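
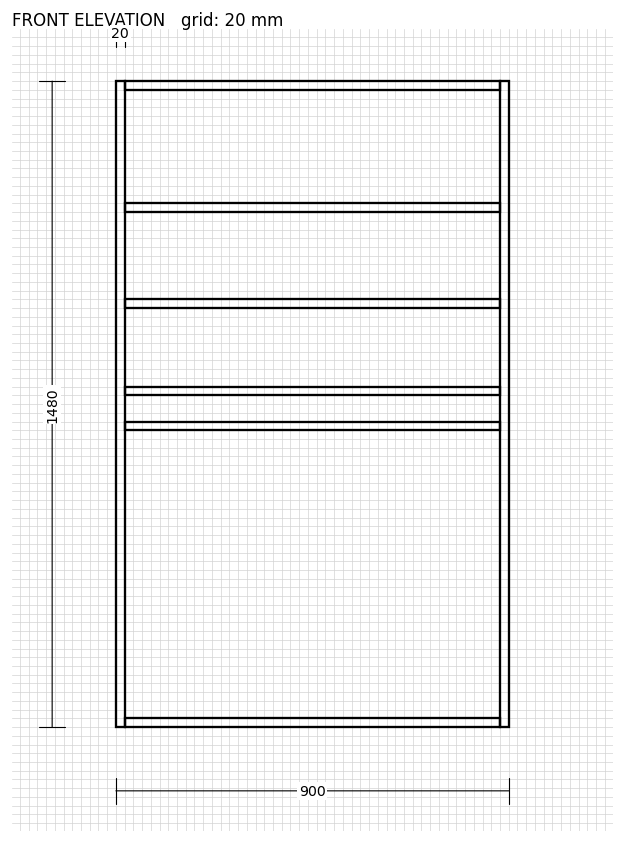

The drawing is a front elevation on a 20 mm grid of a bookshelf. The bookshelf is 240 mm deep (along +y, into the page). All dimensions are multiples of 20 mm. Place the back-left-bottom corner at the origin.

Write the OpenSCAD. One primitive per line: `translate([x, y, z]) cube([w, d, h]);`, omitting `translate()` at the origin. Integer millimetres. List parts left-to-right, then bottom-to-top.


cube([20, 240, 1480]);
translate([20, 0, 0]) cube([860, 240, 20]);
translate([20, 0, 680]) cube([860, 240, 20]);
translate([20, 0, 760]) cube([860, 240, 20]);
translate([20, 0, 960]) cube([860, 240, 20]);
translate([20, 0, 1180]) cube([860, 240, 20]);
translate([20, 0, 1460]) cube([860, 240, 20]);
translate([880, 0, 0]) cube([20, 240, 1480]);


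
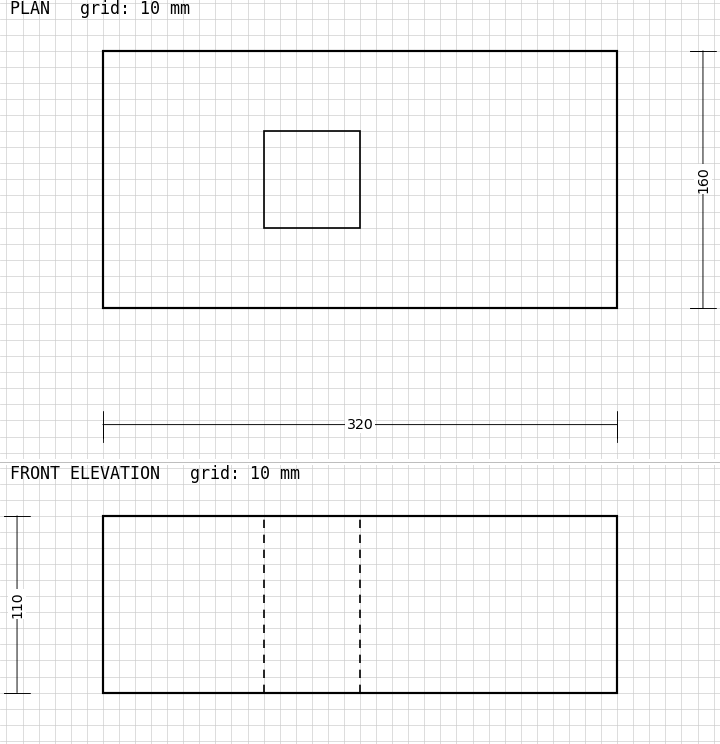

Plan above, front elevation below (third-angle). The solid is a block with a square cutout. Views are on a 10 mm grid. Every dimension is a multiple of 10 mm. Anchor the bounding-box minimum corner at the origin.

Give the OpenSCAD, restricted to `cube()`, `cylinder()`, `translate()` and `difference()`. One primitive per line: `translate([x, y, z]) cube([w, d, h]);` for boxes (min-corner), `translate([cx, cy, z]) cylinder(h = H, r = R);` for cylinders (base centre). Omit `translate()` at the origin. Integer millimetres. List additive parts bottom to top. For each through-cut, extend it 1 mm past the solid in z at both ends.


difference() {
  cube([320, 160, 110]);
  translate([100, 50, -1]) cube([60, 60, 112]);
}


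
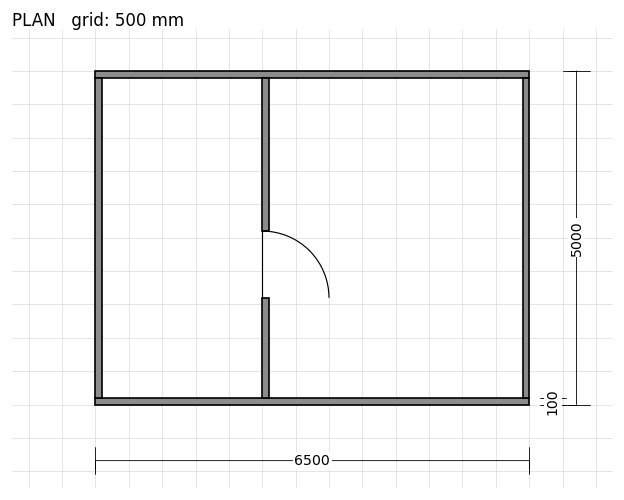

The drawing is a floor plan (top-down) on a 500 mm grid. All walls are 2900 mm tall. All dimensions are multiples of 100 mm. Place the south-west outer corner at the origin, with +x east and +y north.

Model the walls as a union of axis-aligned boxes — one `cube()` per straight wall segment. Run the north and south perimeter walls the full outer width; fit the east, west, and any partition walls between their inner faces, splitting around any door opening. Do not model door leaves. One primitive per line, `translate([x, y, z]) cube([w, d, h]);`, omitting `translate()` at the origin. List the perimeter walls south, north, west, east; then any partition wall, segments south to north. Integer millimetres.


cube([6500, 100, 2900]);
translate([0, 4900, 0]) cube([6500, 100, 2900]);
translate([0, 100, 0]) cube([100, 4800, 2900]);
translate([6400, 100, 0]) cube([100, 4800, 2900]);
translate([2500, 100, 0]) cube([100, 1500, 2900]);
translate([2500, 2600, 0]) cube([100, 2300, 2900]);


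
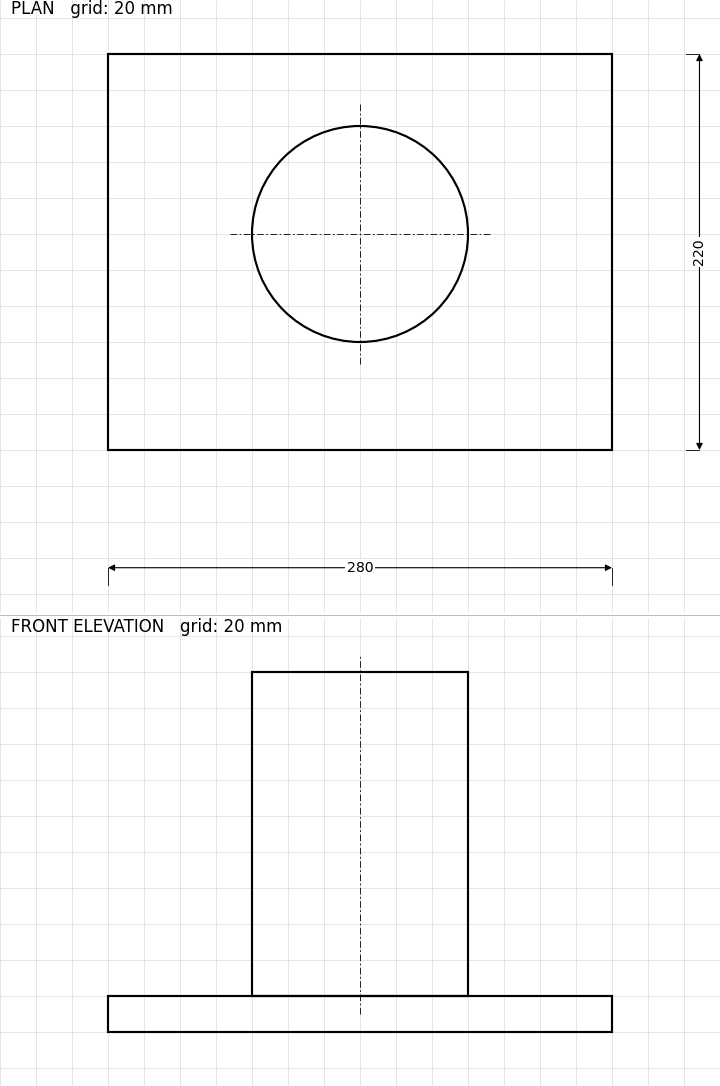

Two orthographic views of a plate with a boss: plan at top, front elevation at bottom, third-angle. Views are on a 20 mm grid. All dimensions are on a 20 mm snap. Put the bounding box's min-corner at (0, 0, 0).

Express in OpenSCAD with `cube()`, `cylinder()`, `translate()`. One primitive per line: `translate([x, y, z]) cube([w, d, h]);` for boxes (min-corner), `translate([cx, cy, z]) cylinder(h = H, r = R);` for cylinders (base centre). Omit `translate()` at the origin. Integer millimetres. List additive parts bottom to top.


cube([280, 220, 20]);
translate([140, 120, 20]) cylinder(h = 180, r = 60);


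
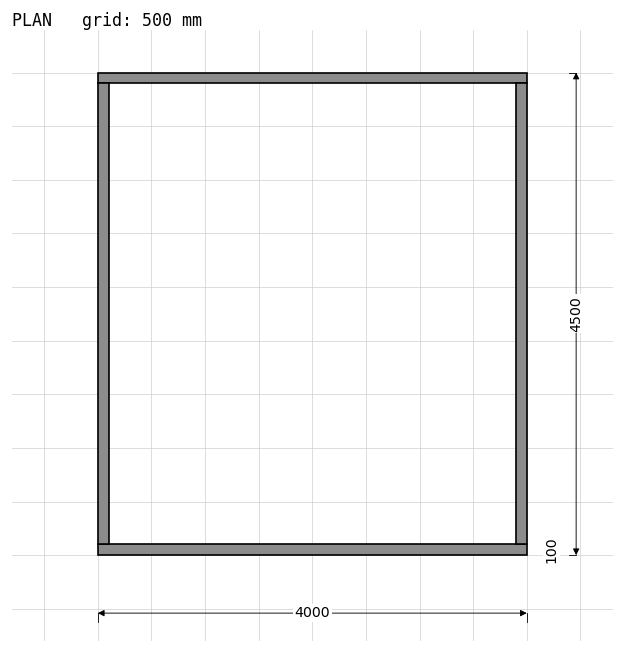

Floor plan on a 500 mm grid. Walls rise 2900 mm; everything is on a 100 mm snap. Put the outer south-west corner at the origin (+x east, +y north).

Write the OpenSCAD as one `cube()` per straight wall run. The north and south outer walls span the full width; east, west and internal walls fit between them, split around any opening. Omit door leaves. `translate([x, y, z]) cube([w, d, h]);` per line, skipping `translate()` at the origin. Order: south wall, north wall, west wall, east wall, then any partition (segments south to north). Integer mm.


cube([4000, 100, 2900]);
translate([0, 4400, 0]) cube([4000, 100, 2900]);
translate([0, 100, 0]) cube([100, 4300, 2900]);
translate([3900, 100, 0]) cube([100, 4300, 2900]);


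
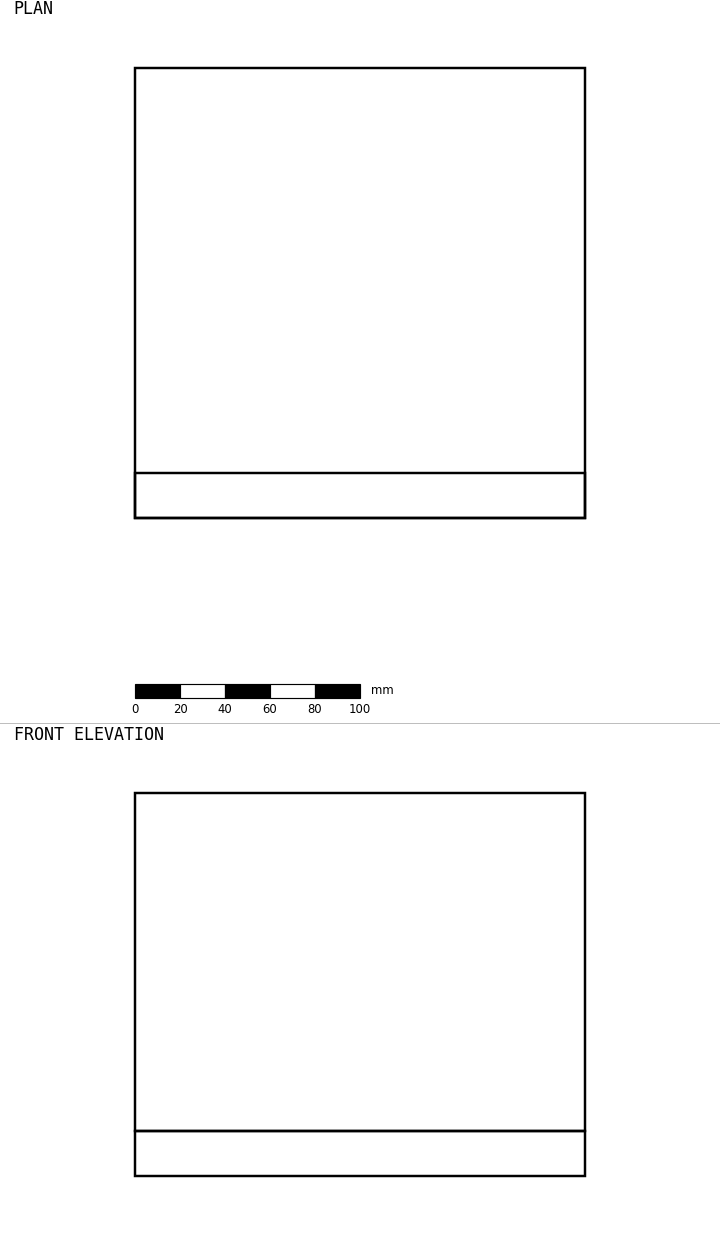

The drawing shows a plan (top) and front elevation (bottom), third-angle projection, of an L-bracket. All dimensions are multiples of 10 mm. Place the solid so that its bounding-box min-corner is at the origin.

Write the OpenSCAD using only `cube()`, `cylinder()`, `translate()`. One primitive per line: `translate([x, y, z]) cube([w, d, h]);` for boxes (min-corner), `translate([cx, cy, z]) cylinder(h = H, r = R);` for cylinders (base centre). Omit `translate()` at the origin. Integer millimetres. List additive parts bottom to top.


cube([200, 200, 20]);
translate([0, 0, 20]) cube([200, 20, 150]);


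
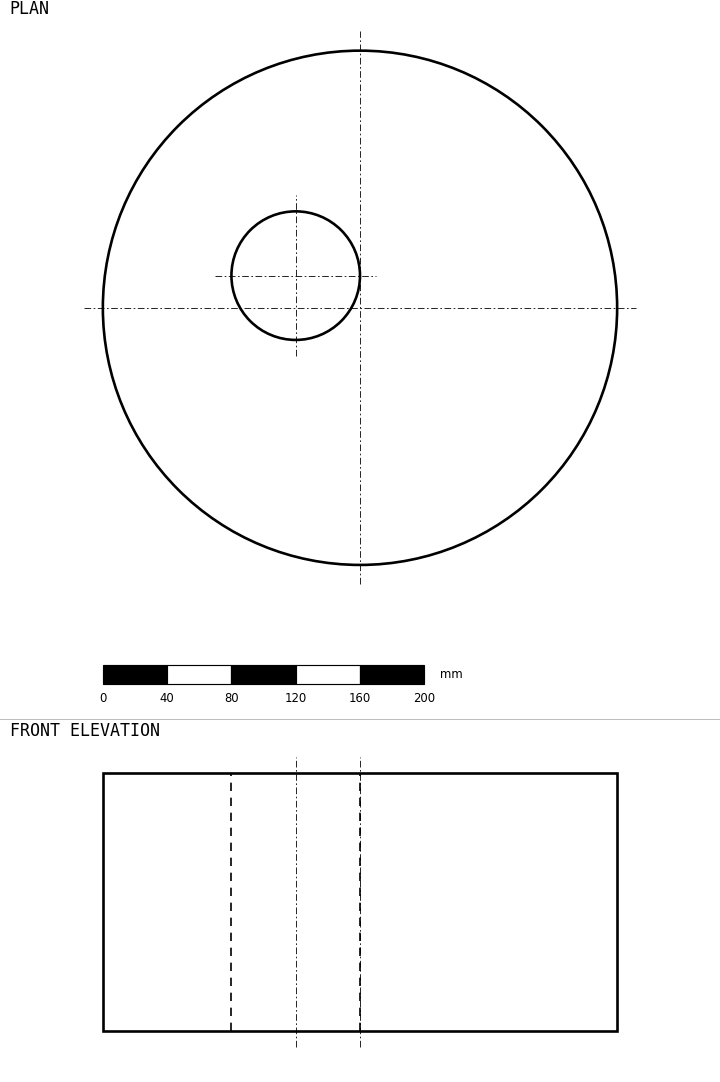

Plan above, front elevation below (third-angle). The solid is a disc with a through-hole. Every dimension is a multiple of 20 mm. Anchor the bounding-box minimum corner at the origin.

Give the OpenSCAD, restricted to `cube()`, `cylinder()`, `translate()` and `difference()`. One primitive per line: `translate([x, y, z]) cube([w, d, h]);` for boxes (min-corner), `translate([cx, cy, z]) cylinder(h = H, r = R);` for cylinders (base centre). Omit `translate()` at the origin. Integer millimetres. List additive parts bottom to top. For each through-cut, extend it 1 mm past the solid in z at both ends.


difference() {
  translate([160, 160, 0]) cylinder(h = 160, r = 160);
  translate([120, 180, -1]) cylinder(h = 162, r = 40);
}


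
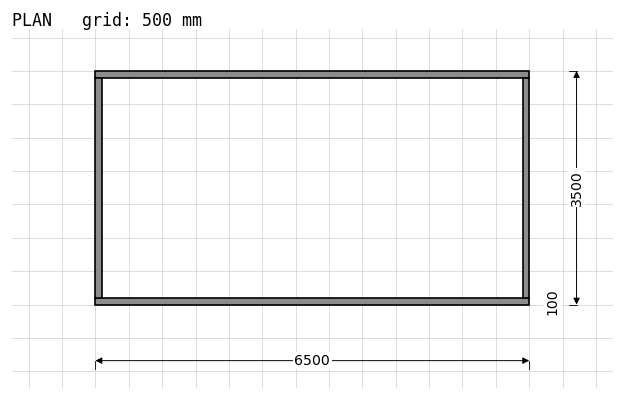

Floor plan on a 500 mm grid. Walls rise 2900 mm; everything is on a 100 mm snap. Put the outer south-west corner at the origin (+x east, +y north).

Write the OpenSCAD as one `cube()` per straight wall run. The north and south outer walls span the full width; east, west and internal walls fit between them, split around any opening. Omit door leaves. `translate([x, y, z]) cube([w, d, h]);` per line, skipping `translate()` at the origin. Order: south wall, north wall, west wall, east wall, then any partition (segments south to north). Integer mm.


cube([6500, 100, 2900]);
translate([0, 3400, 0]) cube([6500, 100, 2900]);
translate([0, 100, 0]) cube([100, 3300, 2900]);
translate([6400, 100, 0]) cube([100, 3300, 2900]);


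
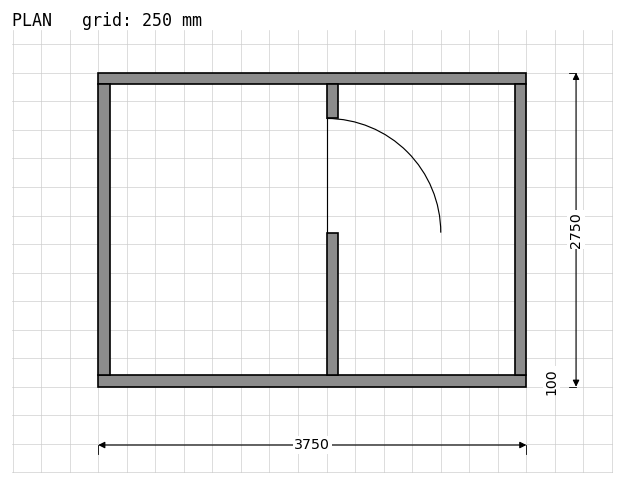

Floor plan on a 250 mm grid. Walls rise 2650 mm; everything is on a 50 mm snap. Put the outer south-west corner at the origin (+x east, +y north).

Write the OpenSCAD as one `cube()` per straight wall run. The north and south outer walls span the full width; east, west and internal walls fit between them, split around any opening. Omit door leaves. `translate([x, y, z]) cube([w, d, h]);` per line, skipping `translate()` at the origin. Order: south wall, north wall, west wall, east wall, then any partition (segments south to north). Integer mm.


cube([3750, 100, 2650]);
translate([0, 2650, 0]) cube([3750, 100, 2650]);
translate([0, 100, 0]) cube([100, 2550, 2650]);
translate([3650, 100, 0]) cube([100, 2550, 2650]);
translate([2000, 100, 0]) cube([100, 1250, 2650]);
translate([2000, 2350, 0]) cube([100, 300, 2650]);


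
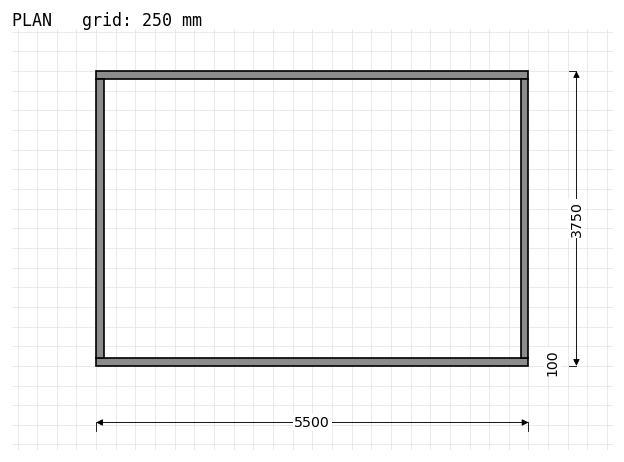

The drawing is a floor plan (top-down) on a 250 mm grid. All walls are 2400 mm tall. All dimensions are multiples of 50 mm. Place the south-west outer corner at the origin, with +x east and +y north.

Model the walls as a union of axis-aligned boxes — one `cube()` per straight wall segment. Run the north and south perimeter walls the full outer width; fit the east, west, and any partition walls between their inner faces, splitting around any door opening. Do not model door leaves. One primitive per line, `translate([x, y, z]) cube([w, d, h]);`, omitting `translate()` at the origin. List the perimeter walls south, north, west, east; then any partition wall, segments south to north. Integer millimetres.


cube([5500, 100, 2400]);
translate([0, 3650, 0]) cube([5500, 100, 2400]);
translate([0, 100, 0]) cube([100, 3550, 2400]);
translate([5400, 100, 0]) cube([100, 3550, 2400]);


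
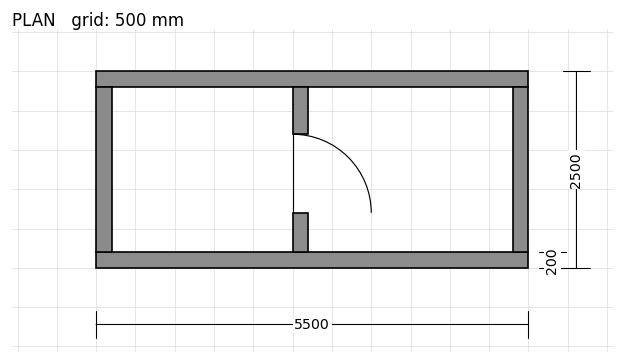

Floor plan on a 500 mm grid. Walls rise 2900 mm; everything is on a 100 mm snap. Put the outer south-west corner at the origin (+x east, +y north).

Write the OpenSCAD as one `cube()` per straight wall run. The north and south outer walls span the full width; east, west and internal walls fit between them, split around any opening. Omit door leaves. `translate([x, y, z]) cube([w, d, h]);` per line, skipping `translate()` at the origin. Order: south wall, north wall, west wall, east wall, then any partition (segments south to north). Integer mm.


cube([5500, 200, 2900]);
translate([0, 2300, 0]) cube([5500, 200, 2900]);
translate([0, 200, 0]) cube([200, 2100, 2900]);
translate([5300, 200, 0]) cube([200, 2100, 2900]);
translate([2500, 200, 0]) cube([200, 500, 2900]);
translate([2500, 1700, 0]) cube([200, 600, 2900]);


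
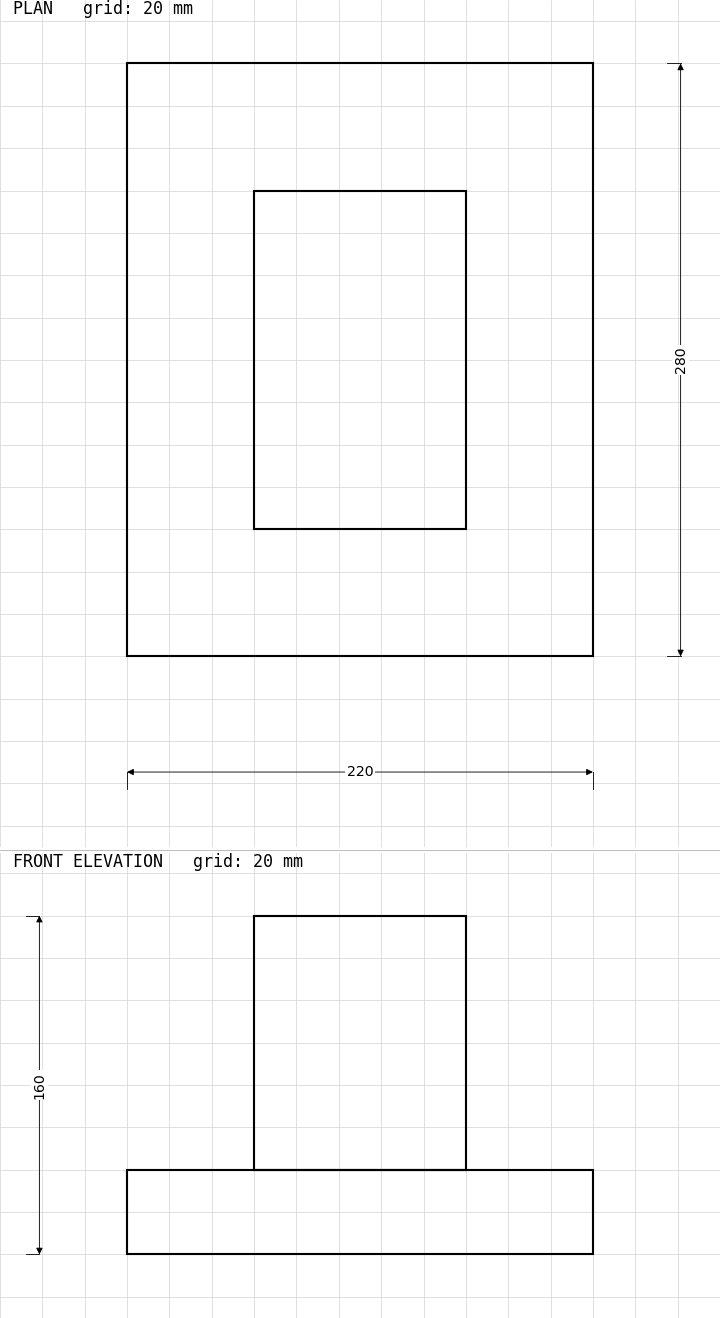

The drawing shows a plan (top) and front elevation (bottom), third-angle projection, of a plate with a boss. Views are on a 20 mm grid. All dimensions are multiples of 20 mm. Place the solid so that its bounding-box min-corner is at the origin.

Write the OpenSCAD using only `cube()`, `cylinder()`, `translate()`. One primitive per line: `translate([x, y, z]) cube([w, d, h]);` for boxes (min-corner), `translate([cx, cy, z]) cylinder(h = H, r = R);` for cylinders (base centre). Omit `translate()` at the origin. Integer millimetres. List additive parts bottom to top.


cube([220, 280, 40]);
translate([60, 60, 40]) cube([100, 160, 120]);


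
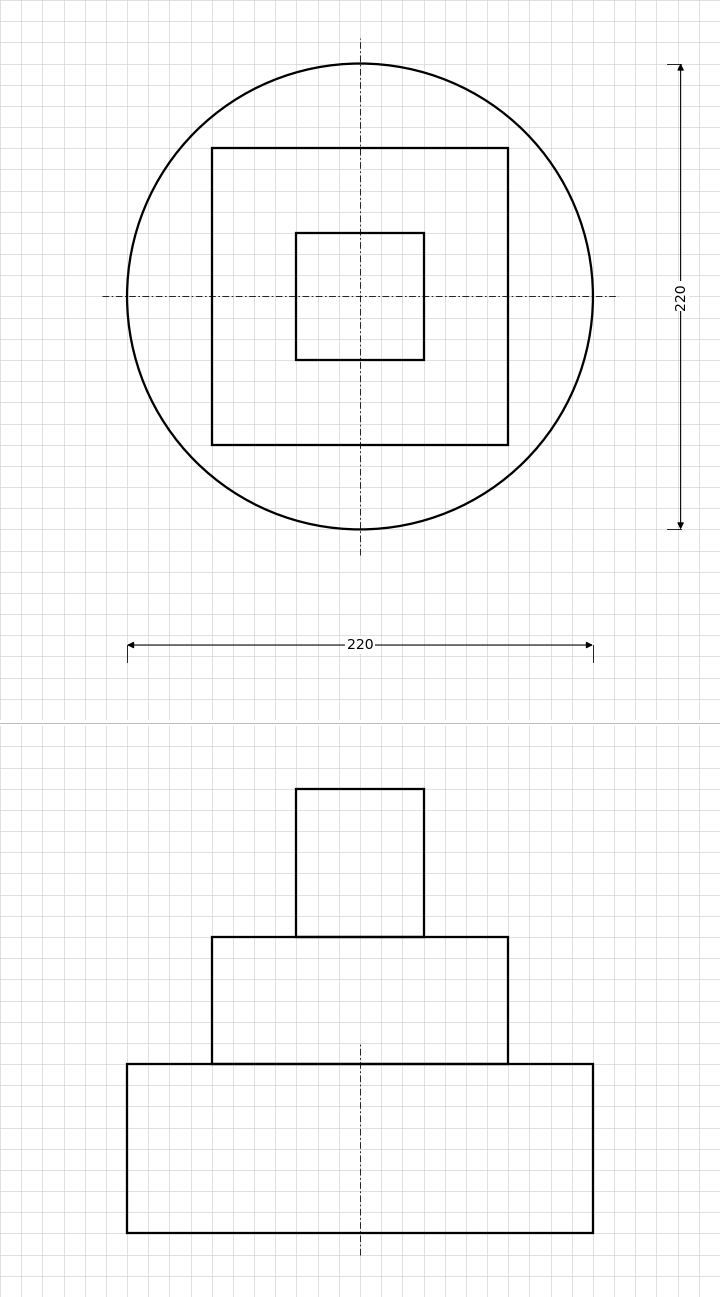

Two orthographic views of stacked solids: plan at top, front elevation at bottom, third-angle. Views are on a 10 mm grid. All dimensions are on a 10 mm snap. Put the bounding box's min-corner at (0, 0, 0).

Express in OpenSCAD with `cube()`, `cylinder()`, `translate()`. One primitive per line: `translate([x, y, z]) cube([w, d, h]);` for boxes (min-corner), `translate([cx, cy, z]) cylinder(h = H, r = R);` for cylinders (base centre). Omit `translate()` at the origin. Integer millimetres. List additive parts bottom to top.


translate([110, 110, 0]) cylinder(h = 80, r = 110);
translate([40, 40, 80]) cube([140, 140, 60]);
translate([80, 80, 140]) cube([60, 60, 70]);


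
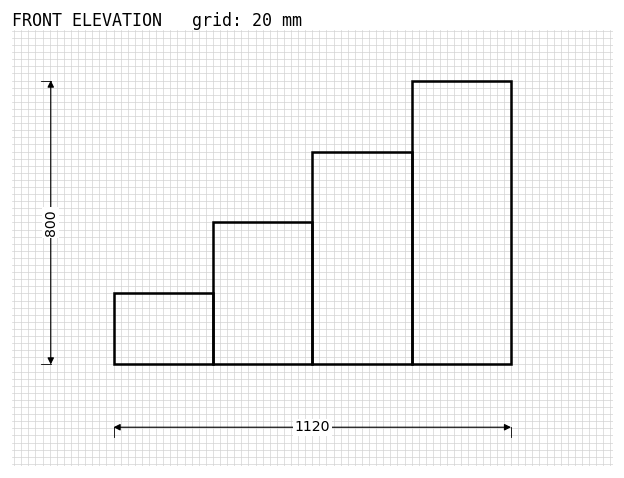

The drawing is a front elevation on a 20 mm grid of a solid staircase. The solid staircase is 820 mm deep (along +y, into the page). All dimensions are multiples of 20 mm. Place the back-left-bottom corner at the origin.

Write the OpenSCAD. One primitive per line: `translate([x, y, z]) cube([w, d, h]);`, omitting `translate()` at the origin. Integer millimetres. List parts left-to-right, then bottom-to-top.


cube([280, 820, 200]);
translate([280, 0, 0]) cube([280, 820, 400]);
translate([560, 0, 0]) cube([280, 820, 600]);
translate([840, 0, 0]) cube([280, 820, 800]);


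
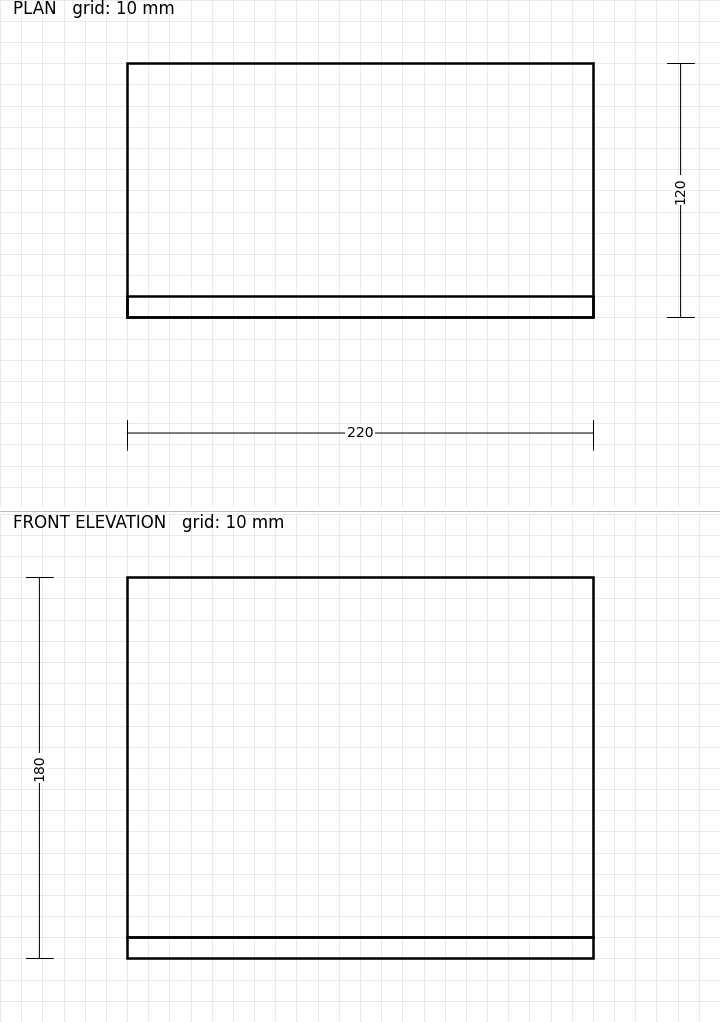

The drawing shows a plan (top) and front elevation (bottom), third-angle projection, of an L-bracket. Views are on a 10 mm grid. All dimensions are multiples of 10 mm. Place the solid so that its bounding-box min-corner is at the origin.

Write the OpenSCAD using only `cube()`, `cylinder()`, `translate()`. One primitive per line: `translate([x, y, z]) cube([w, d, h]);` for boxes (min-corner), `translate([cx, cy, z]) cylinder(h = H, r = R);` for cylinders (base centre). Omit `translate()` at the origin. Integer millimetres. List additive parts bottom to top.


cube([220, 120, 10]);
translate([0, 0, 10]) cube([220, 10, 170]);


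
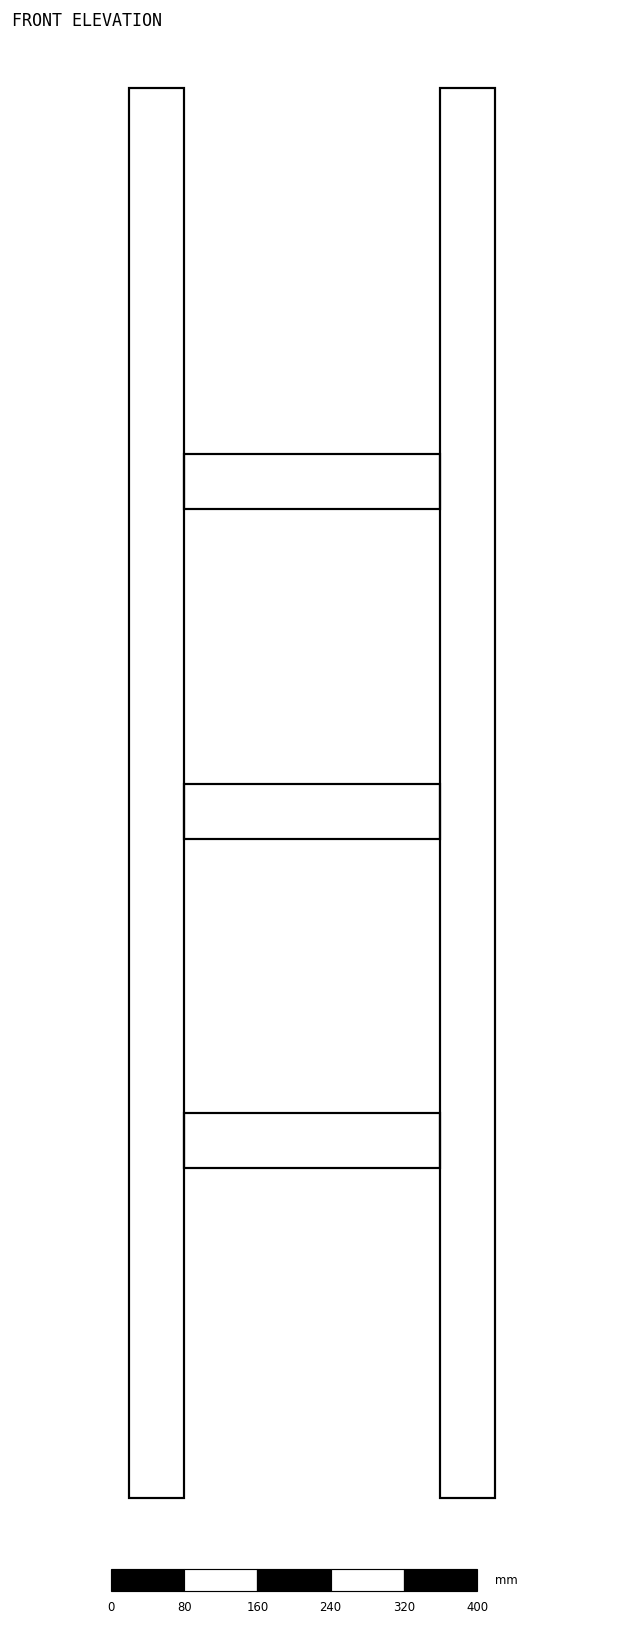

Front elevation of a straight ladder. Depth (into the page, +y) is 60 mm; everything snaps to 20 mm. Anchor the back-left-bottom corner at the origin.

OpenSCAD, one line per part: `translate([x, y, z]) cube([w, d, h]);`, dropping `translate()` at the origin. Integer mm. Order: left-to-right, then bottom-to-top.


cube([60, 60, 1540]);
translate([60, 0, 360]) cube([280, 60, 60]);
translate([60, 0, 720]) cube([280, 60, 60]);
translate([60, 0, 1080]) cube([280, 60, 60]);
translate([340, 0, 0]) cube([60, 60, 1540]);


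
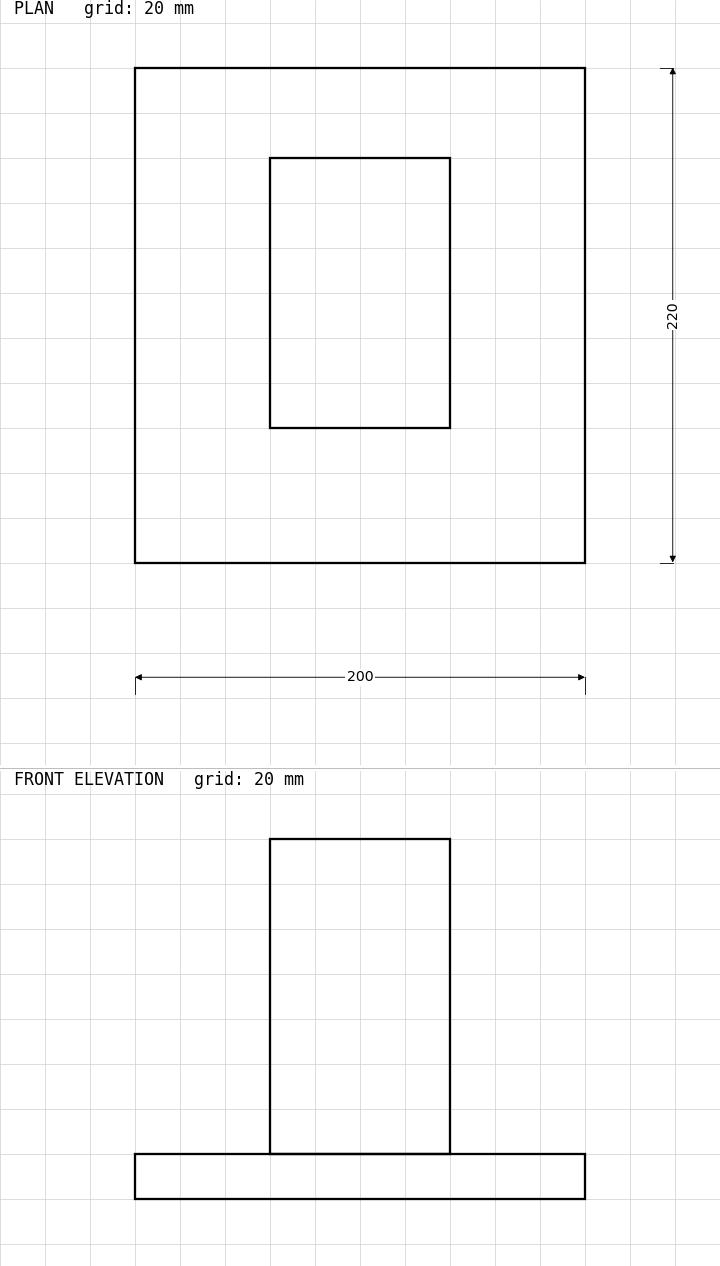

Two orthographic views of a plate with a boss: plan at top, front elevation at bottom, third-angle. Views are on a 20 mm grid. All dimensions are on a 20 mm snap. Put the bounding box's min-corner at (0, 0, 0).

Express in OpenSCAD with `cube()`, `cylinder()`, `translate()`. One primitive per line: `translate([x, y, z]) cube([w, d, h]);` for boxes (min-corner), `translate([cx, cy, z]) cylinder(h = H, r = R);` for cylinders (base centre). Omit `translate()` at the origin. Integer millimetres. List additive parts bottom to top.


cube([200, 220, 20]);
translate([60, 60, 20]) cube([80, 120, 140]);


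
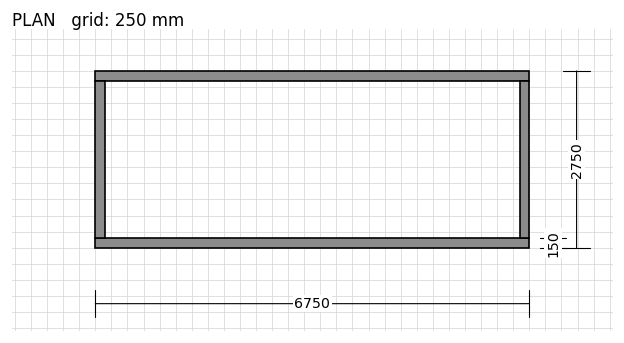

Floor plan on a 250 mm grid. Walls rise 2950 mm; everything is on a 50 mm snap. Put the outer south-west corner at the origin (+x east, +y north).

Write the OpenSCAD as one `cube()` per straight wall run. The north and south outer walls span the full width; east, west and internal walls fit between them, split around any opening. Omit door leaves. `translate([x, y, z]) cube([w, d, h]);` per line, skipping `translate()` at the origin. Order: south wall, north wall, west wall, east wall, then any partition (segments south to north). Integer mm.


cube([6750, 150, 2950]);
translate([0, 2600, 0]) cube([6750, 150, 2950]);
translate([0, 150, 0]) cube([150, 2450, 2950]);
translate([6600, 150, 0]) cube([150, 2450, 2950]);


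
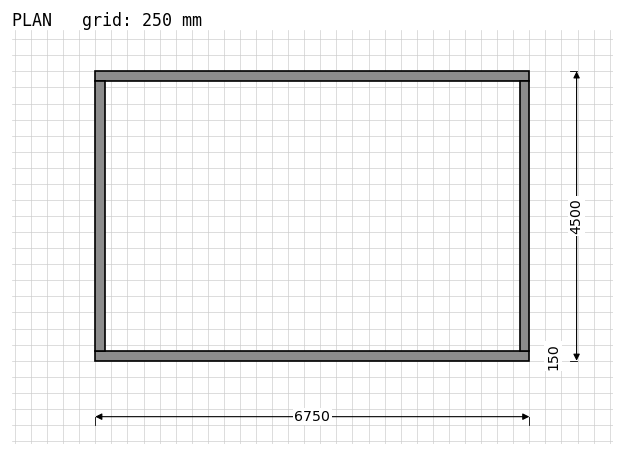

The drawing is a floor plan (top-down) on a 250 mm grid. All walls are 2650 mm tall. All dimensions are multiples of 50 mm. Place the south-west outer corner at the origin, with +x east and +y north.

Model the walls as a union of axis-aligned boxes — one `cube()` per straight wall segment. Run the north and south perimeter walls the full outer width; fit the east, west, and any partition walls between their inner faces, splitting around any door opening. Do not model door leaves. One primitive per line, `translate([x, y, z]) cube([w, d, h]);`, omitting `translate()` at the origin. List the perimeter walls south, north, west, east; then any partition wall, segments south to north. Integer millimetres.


cube([6750, 150, 2650]);
translate([0, 4350, 0]) cube([6750, 150, 2650]);
translate([0, 150, 0]) cube([150, 4200, 2650]);
translate([6600, 150, 0]) cube([150, 4200, 2650]);


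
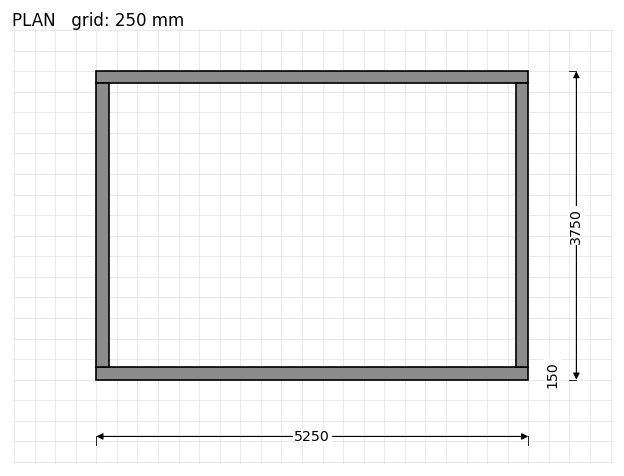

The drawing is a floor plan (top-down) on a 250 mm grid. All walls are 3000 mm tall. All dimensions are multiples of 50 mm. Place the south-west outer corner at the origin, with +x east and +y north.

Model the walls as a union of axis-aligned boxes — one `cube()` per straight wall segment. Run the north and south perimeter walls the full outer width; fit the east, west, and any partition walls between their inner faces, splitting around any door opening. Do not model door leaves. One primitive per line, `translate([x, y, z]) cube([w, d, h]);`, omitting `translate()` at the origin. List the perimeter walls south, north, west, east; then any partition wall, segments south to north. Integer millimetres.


cube([5250, 150, 3000]);
translate([0, 3600, 0]) cube([5250, 150, 3000]);
translate([0, 150, 0]) cube([150, 3450, 3000]);
translate([5100, 150, 0]) cube([150, 3450, 3000]);


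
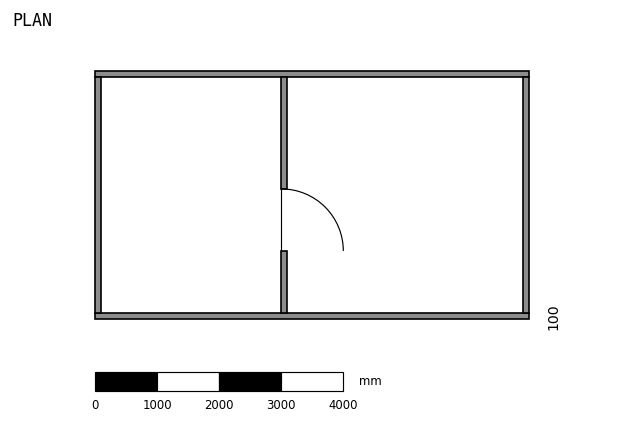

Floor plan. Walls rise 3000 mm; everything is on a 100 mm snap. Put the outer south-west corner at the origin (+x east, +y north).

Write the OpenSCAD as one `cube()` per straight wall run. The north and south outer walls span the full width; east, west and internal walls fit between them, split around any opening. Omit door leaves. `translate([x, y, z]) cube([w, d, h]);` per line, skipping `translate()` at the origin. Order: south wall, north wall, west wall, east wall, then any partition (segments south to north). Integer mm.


cube([7000, 100, 3000]);
translate([0, 3900, 0]) cube([7000, 100, 3000]);
translate([0, 100, 0]) cube([100, 3800, 3000]);
translate([6900, 100, 0]) cube([100, 3800, 3000]);
translate([3000, 100, 0]) cube([100, 1000, 3000]);
translate([3000, 2100, 0]) cube([100, 1800, 3000]);


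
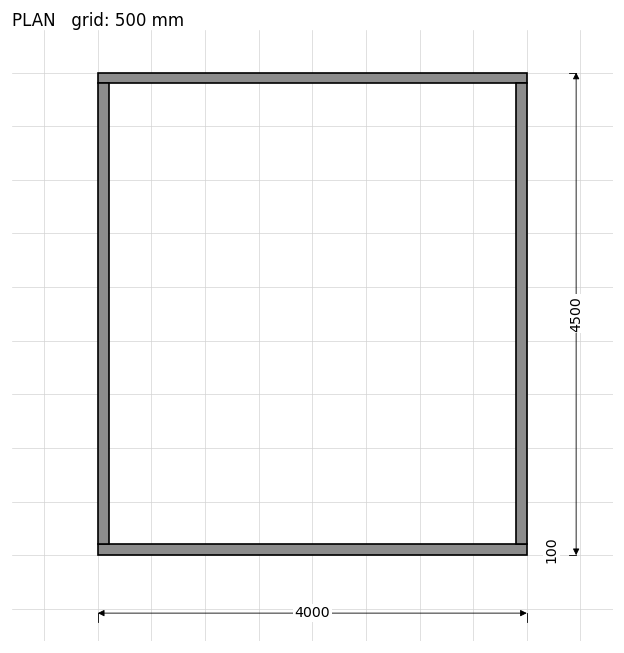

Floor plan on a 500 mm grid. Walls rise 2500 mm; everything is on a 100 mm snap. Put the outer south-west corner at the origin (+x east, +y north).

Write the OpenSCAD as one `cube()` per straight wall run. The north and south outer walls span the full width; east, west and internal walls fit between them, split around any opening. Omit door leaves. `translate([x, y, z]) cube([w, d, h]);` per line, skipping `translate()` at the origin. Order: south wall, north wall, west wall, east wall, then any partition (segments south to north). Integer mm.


cube([4000, 100, 2500]);
translate([0, 4400, 0]) cube([4000, 100, 2500]);
translate([0, 100, 0]) cube([100, 4300, 2500]);
translate([3900, 100, 0]) cube([100, 4300, 2500]);


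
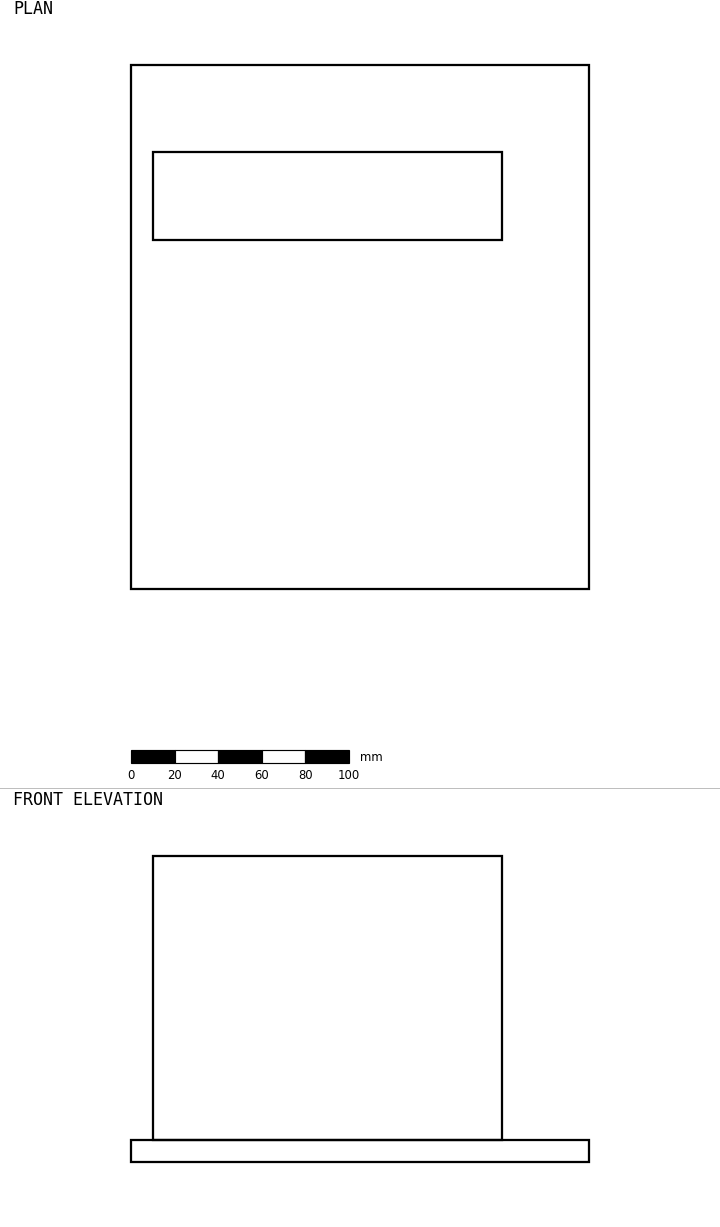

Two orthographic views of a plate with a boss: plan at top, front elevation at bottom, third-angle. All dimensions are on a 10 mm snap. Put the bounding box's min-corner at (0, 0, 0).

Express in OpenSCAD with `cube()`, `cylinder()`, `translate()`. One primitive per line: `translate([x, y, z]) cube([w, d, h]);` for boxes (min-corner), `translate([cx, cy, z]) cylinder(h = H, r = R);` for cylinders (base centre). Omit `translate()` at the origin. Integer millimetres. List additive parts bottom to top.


cube([210, 240, 10]);
translate([10, 160, 10]) cube([160, 40, 130]);


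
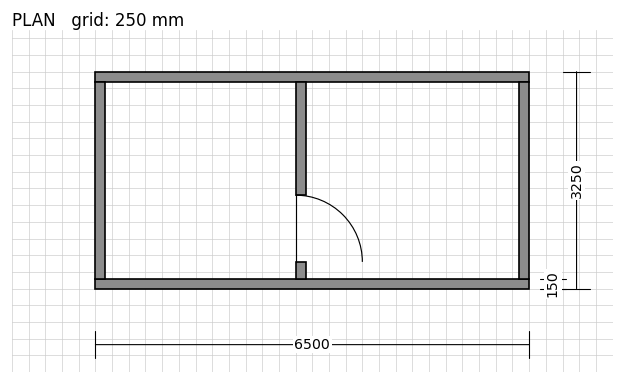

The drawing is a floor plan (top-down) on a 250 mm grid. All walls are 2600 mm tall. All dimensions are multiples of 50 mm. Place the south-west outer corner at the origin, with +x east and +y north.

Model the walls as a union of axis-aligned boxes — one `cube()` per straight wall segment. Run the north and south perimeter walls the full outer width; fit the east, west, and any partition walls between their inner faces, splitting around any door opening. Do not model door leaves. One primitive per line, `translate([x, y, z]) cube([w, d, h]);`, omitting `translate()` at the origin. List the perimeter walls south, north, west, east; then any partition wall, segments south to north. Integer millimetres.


cube([6500, 150, 2600]);
translate([0, 3100, 0]) cube([6500, 150, 2600]);
translate([0, 150, 0]) cube([150, 2950, 2600]);
translate([6350, 150, 0]) cube([150, 2950, 2600]);
translate([3000, 150, 0]) cube([150, 250, 2600]);
translate([3000, 1400, 0]) cube([150, 1700, 2600]);


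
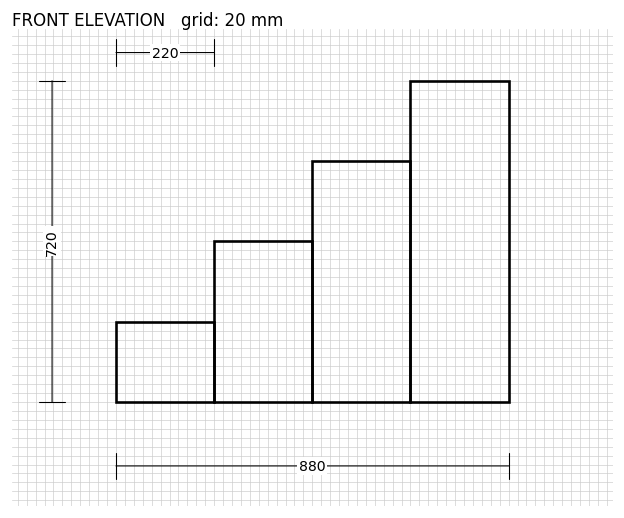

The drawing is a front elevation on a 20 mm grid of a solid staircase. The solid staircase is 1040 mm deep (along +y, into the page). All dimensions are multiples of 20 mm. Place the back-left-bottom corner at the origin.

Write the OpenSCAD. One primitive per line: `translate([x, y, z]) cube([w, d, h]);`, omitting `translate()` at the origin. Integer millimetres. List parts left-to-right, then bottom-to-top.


cube([220, 1040, 180]);
translate([220, 0, 0]) cube([220, 1040, 360]);
translate([440, 0, 0]) cube([220, 1040, 540]);
translate([660, 0, 0]) cube([220, 1040, 720]);


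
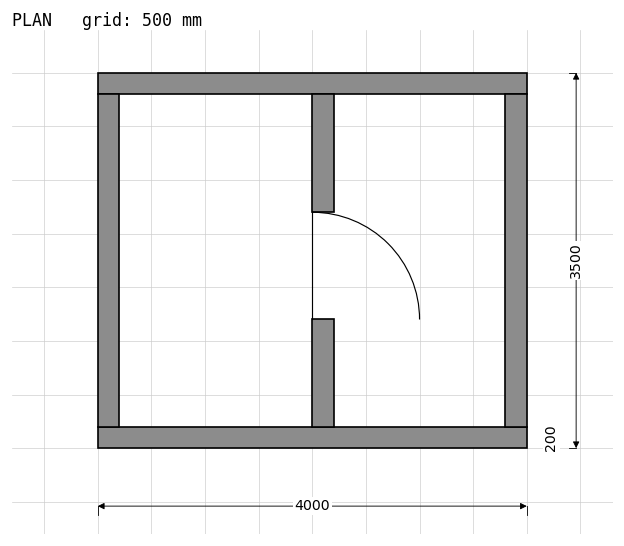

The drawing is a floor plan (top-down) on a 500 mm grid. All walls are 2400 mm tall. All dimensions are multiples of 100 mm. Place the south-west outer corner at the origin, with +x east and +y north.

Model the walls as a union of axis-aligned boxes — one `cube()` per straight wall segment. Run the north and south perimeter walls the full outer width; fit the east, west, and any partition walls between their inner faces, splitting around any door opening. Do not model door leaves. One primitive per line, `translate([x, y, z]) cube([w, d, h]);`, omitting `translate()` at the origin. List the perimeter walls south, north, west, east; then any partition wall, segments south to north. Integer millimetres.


cube([4000, 200, 2400]);
translate([0, 3300, 0]) cube([4000, 200, 2400]);
translate([0, 200, 0]) cube([200, 3100, 2400]);
translate([3800, 200, 0]) cube([200, 3100, 2400]);
translate([2000, 200, 0]) cube([200, 1000, 2400]);
translate([2000, 2200, 0]) cube([200, 1100, 2400]);


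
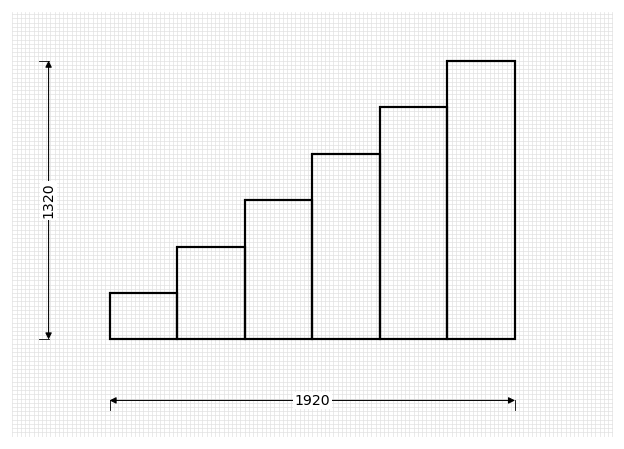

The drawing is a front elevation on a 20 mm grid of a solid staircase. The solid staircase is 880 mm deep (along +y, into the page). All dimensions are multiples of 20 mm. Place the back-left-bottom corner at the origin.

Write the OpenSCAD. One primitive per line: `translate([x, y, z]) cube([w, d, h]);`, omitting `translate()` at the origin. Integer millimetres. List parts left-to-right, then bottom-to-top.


cube([320, 880, 220]);
translate([320, 0, 0]) cube([320, 880, 440]);
translate([640, 0, 0]) cube([320, 880, 660]);
translate([960, 0, 0]) cube([320, 880, 880]);
translate([1280, 0, 0]) cube([320, 880, 1100]);
translate([1600, 0, 0]) cube([320, 880, 1320]);


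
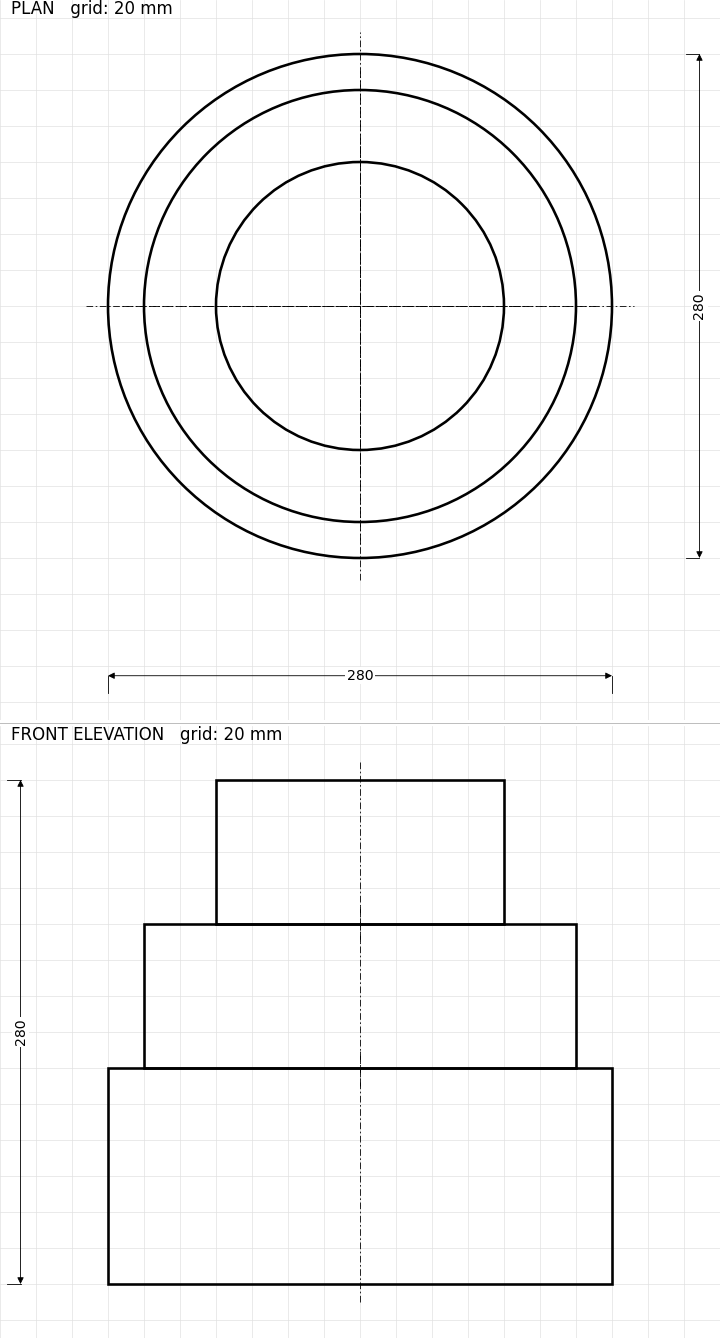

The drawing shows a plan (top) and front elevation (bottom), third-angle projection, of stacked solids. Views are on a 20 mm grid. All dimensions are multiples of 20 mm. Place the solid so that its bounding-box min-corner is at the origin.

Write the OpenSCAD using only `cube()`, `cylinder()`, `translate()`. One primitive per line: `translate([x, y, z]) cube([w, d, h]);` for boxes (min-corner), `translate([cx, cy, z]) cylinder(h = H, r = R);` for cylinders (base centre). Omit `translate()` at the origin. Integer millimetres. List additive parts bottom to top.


translate([140, 140, 0]) cylinder(h = 120, r = 140);
translate([140, 140, 120]) cylinder(h = 80, r = 120);
translate([140, 140, 200]) cylinder(h = 80, r = 80);


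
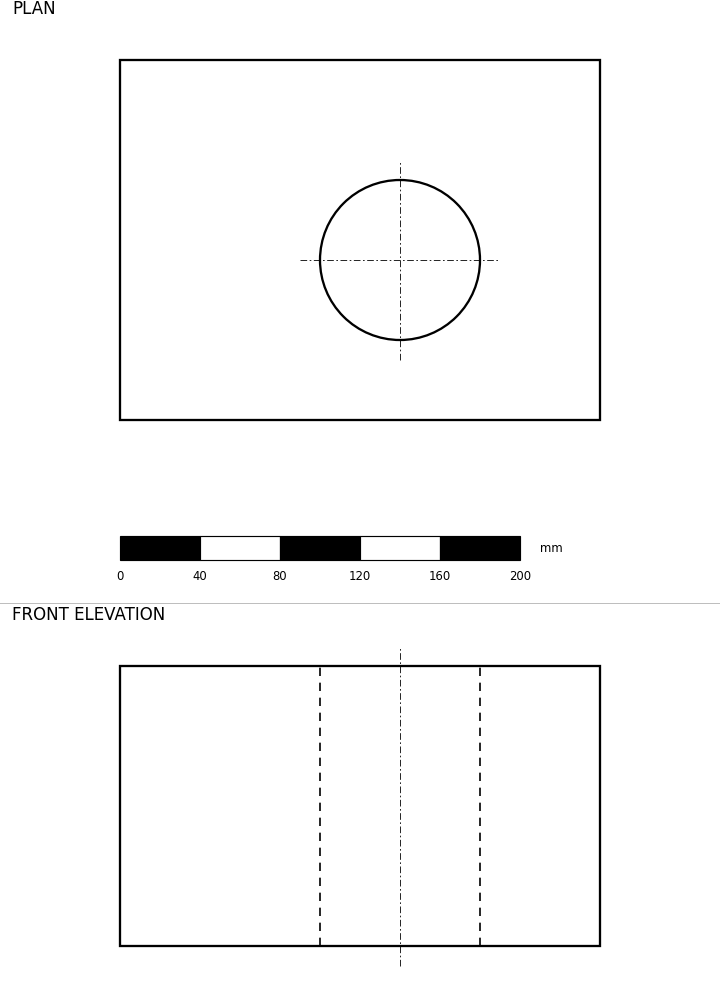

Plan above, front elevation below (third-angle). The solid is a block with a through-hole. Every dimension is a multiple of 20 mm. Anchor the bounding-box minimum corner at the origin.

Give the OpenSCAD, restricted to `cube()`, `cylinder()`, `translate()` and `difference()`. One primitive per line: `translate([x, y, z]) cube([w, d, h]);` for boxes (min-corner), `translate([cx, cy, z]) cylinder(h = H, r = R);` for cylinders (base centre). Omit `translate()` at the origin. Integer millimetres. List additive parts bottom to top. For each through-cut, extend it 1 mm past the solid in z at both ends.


difference() {
  cube([240, 180, 140]);
  translate([140, 80, -1]) cylinder(h = 142, r = 40);
}


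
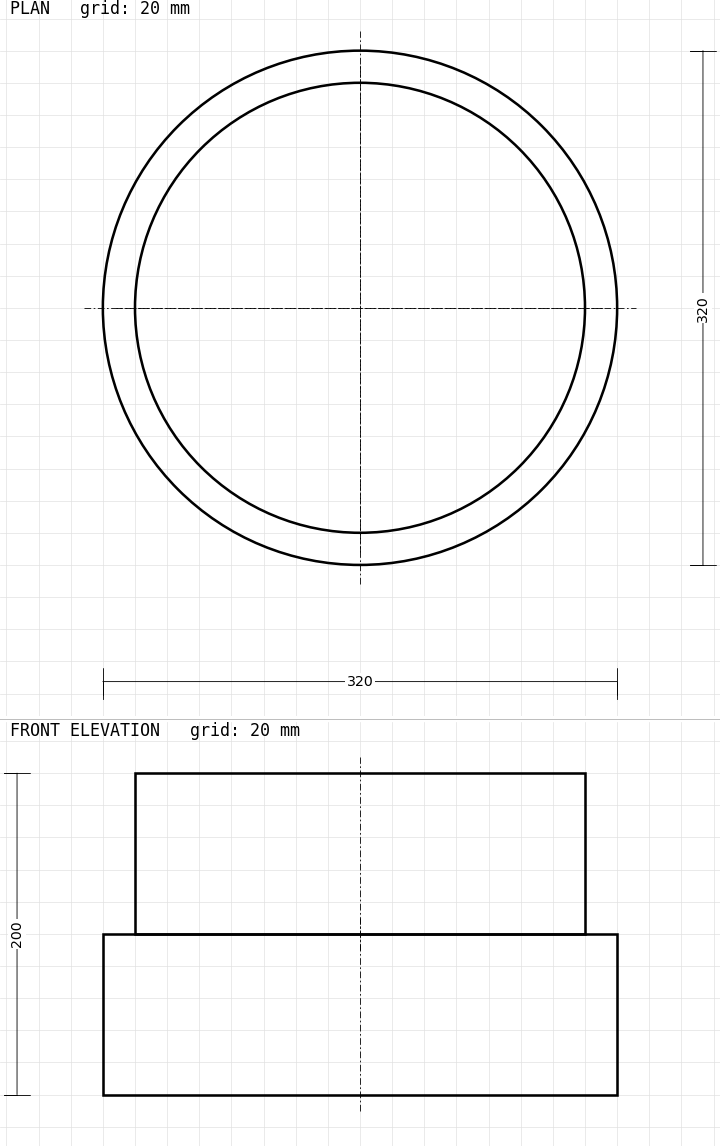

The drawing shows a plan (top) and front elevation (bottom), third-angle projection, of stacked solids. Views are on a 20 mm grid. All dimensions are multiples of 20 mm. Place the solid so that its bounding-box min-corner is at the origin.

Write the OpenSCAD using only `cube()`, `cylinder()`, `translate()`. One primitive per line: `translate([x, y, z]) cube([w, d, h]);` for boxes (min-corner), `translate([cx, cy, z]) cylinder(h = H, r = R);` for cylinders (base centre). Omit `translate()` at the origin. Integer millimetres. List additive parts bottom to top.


translate([160, 160, 0]) cylinder(h = 100, r = 160);
translate([160, 160, 100]) cylinder(h = 100, r = 140);


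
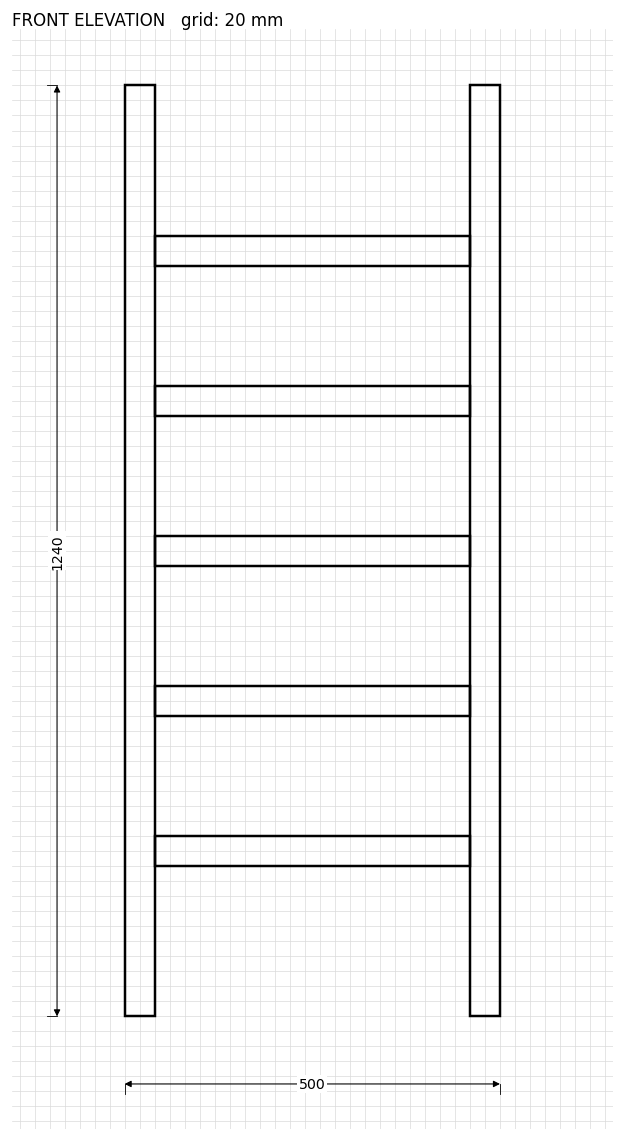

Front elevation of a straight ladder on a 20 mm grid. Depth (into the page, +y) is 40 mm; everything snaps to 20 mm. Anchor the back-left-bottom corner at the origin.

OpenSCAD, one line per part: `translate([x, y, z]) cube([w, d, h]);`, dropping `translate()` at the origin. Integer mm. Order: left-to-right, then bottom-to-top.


cube([40, 40, 1240]);
translate([40, 0, 200]) cube([420, 40, 40]);
translate([40, 0, 400]) cube([420, 40, 40]);
translate([40, 0, 600]) cube([420, 40, 40]);
translate([40, 0, 800]) cube([420, 40, 40]);
translate([40, 0, 1000]) cube([420, 40, 40]);
translate([460, 0, 0]) cube([40, 40, 1240]);


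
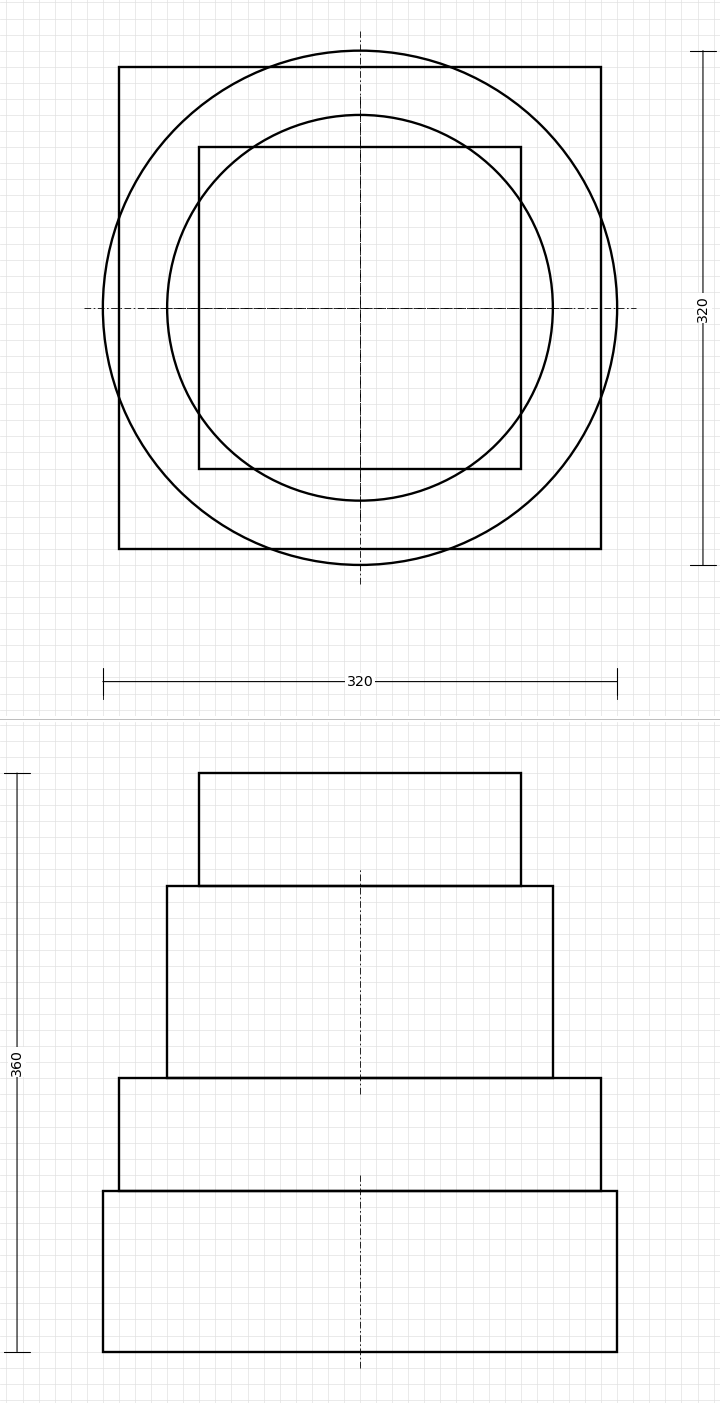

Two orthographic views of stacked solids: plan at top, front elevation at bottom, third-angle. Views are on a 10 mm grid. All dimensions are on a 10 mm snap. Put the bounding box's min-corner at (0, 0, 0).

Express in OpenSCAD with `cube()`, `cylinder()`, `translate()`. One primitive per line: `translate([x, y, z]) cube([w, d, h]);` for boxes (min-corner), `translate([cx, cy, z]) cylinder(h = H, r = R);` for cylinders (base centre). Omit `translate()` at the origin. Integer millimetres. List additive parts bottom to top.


translate([160, 160, 0]) cylinder(h = 100, r = 160);
translate([10, 10, 100]) cube([300, 300, 70]);
translate([160, 160, 170]) cylinder(h = 120, r = 120);
translate([60, 60, 290]) cube([200, 200, 70]);


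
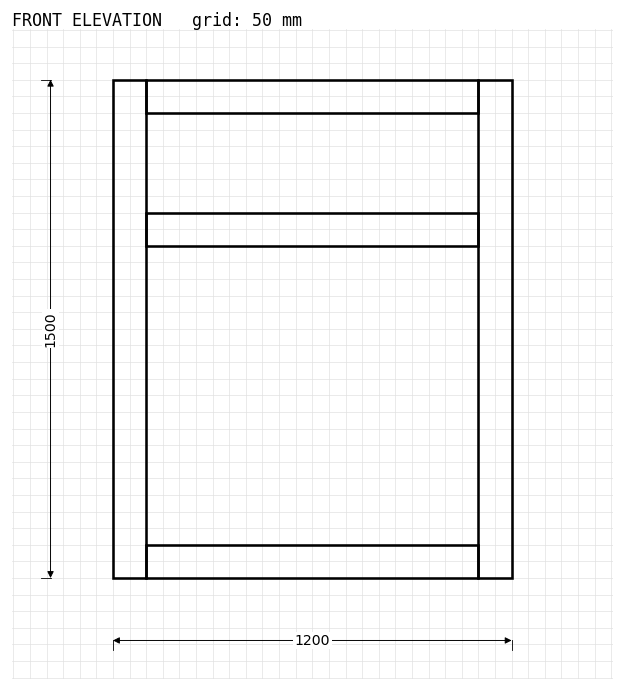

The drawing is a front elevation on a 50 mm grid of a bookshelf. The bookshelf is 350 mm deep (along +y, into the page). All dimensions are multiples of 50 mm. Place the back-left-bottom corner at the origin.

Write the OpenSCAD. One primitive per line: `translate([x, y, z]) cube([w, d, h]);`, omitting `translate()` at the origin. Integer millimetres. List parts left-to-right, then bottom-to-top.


cube([100, 350, 1500]);
translate([100, 0, 0]) cube([1000, 350, 100]);
translate([100, 0, 1000]) cube([1000, 350, 100]);
translate([100, 0, 1400]) cube([1000, 350, 100]);
translate([1100, 0, 0]) cube([100, 350, 1500]);


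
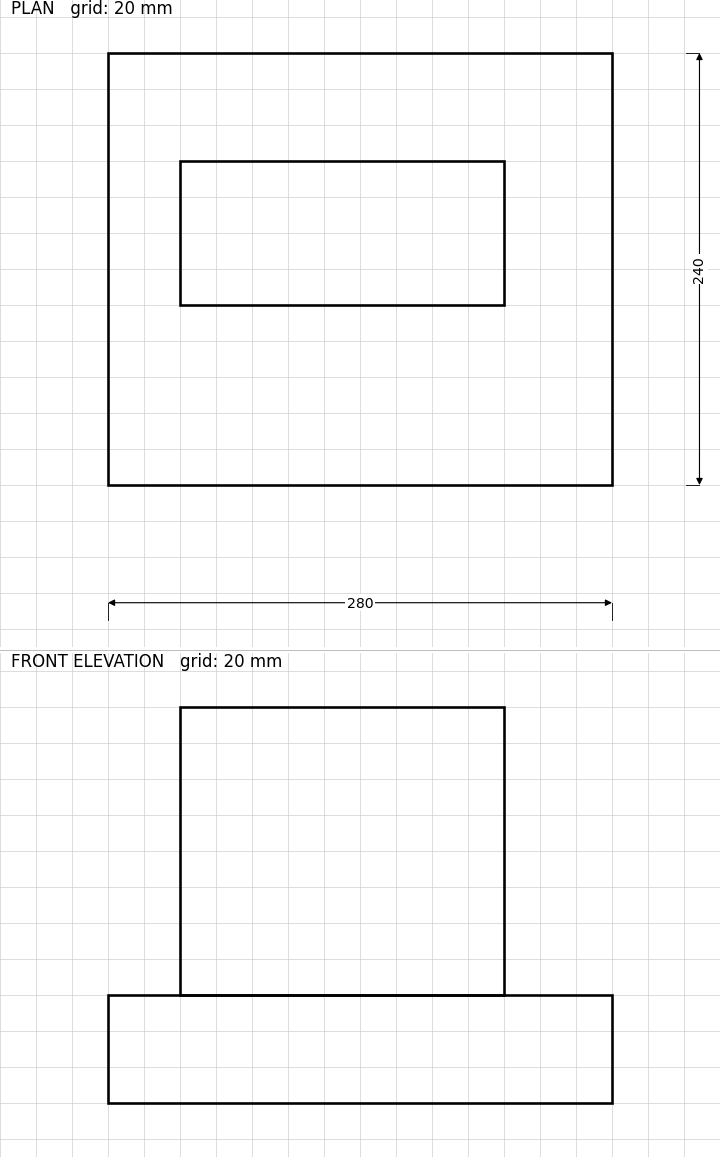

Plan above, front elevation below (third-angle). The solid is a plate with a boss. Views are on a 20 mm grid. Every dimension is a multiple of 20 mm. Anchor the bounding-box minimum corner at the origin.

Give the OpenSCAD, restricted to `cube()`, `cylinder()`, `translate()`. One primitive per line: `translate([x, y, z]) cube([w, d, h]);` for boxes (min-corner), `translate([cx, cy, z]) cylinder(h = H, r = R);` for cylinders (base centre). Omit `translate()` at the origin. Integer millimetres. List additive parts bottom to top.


cube([280, 240, 60]);
translate([40, 100, 60]) cube([180, 80, 160]);


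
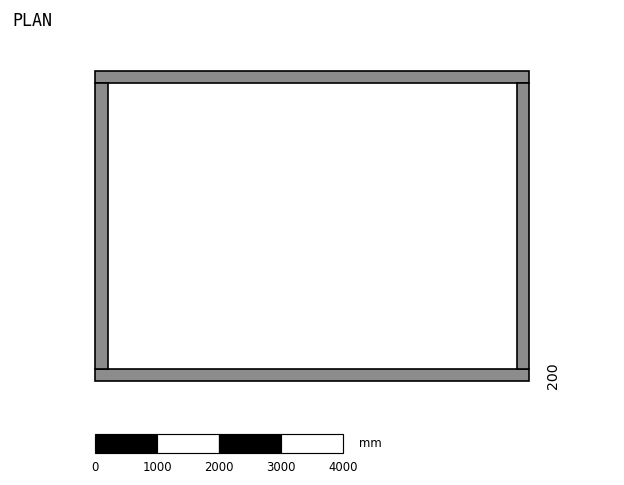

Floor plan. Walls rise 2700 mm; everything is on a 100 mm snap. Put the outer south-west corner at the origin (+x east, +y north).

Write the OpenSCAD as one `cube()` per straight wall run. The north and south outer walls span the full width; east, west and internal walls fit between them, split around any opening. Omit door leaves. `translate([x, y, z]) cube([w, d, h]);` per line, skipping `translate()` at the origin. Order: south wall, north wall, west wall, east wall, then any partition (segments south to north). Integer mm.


cube([7000, 200, 2700]);
translate([0, 4800, 0]) cube([7000, 200, 2700]);
translate([0, 200, 0]) cube([200, 4600, 2700]);
translate([6800, 200, 0]) cube([200, 4600, 2700]);


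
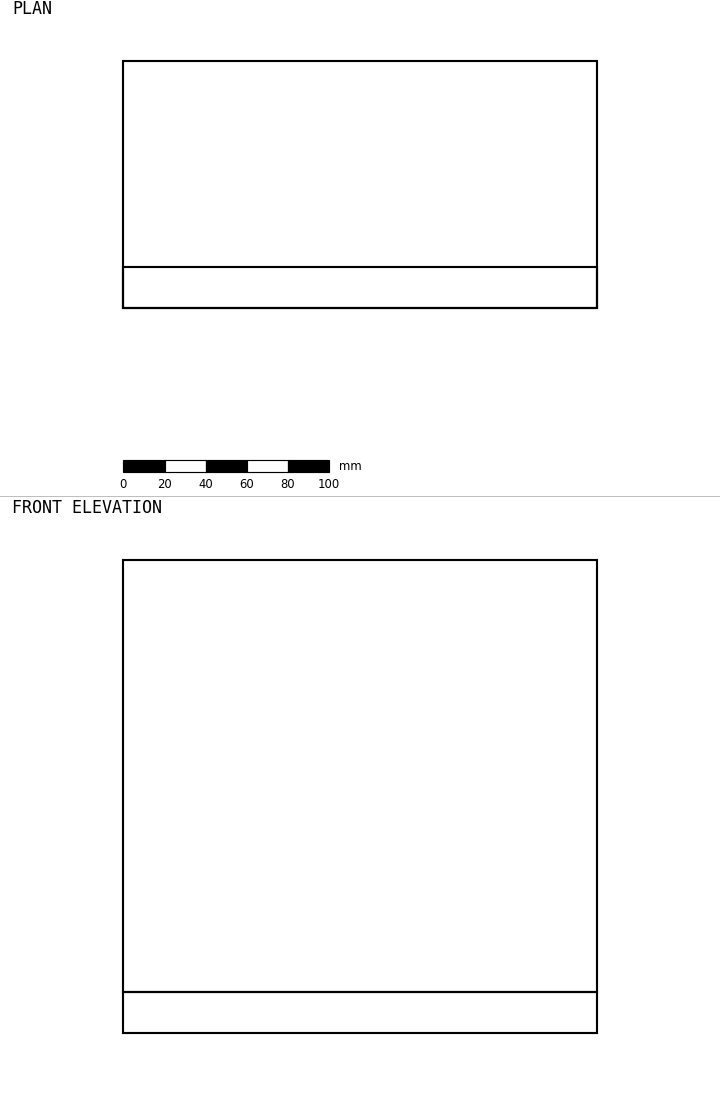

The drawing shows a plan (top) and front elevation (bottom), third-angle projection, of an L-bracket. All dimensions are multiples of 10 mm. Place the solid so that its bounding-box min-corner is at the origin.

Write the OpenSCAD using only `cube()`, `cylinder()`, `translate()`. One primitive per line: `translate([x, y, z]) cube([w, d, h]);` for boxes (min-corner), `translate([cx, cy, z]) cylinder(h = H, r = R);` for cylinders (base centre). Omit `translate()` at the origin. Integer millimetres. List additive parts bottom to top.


cube([230, 120, 20]);
translate([0, 0, 20]) cube([230, 20, 210]);


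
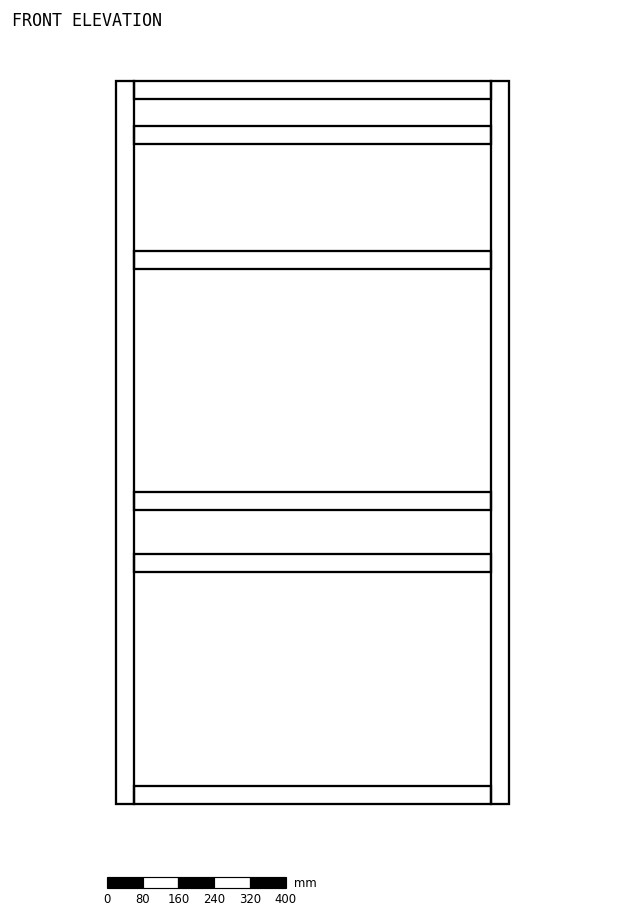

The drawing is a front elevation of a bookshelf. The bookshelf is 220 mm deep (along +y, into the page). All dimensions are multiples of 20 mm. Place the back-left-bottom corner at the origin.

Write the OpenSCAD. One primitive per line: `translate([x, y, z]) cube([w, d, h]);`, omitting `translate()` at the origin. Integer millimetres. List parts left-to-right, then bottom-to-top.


cube([40, 220, 1620]);
translate([40, 0, 0]) cube([800, 220, 40]);
translate([40, 0, 520]) cube([800, 220, 40]);
translate([40, 0, 660]) cube([800, 220, 40]);
translate([40, 0, 1200]) cube([800, 220, 40]);
translate([40, 0, 1480]) cube([800, 220, 40]);
translate([40, 0, 1580]) cube([800, 220, 40]);
translate([840, 0, 0]) cube([40, 220, 1620]);


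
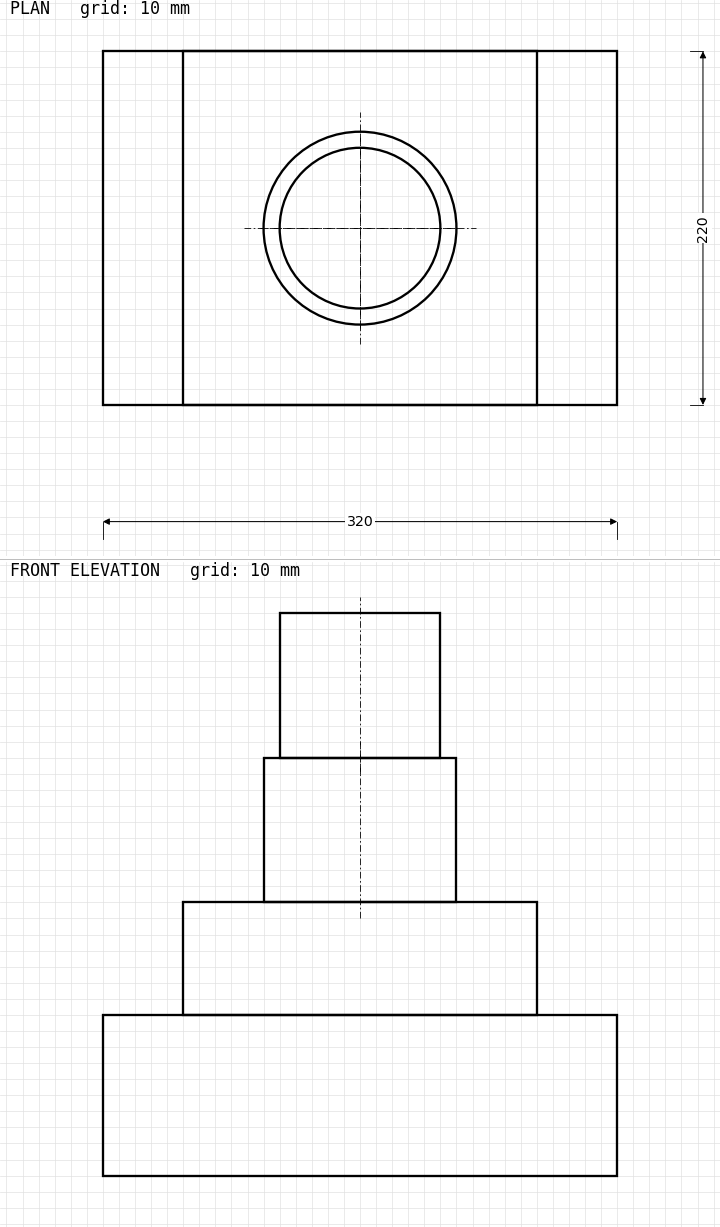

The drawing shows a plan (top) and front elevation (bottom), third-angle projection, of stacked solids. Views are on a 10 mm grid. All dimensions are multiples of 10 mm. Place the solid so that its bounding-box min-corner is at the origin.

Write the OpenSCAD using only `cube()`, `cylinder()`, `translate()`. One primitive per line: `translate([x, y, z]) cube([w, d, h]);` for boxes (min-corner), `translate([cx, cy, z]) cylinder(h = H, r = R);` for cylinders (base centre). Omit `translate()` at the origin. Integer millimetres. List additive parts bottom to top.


cube([320, 220, 100]);
translate([50, 0, 100]) cube([220, 220, 70]);
translate([160, 110, 170]) cylinder(h = 90, r = 60);
translate([160, 110, 260]) cylinder(h = 90, r = 50);
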